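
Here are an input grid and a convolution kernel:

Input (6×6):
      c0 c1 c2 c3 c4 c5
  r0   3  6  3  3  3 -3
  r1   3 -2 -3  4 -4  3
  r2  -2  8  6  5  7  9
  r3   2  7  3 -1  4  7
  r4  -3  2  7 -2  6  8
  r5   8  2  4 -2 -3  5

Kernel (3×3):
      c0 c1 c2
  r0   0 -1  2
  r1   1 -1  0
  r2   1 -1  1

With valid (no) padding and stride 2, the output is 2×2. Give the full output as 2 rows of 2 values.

Output[0,0]: The receptive field on the input at this output position is [3 6 3 / 3 -2 -3 / -2 8 6]. Elementwise product with the kernel and sum: 6·-1 + 3·2 + 3·1 + -2·-1 + -2·1 + 8·-1 + 6·1.
Output[0,1]: The receptive field on the input at this output position is [3 3 3 / -3 4 -4 / 6 5 7]. Elementwise product with the kernel and sum: 3·-1 + 3·2 + -3·1 + 4·-1 + 6·1 + 5·-1 + 7·1.

1 4
1 28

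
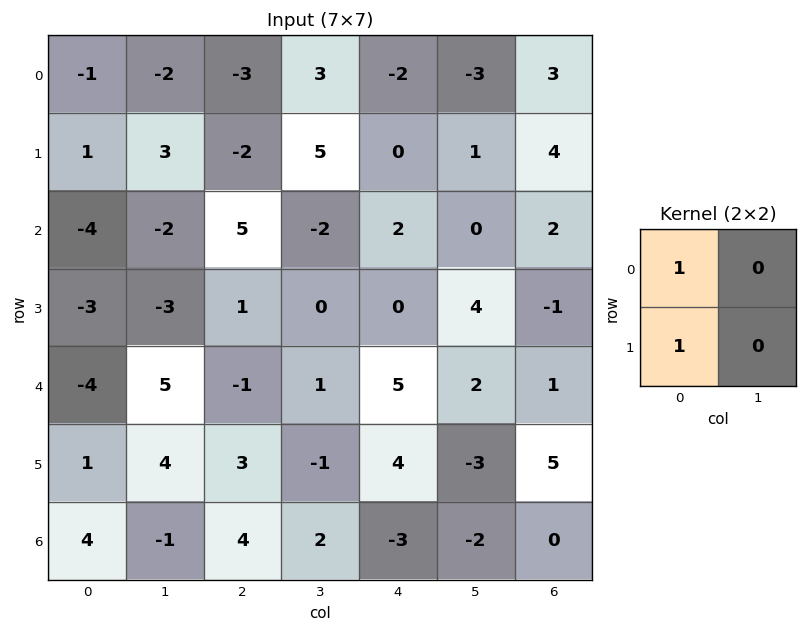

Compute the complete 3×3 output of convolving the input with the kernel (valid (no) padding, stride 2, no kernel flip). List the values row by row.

Output[0,0]: The receptive field on the input at this output position is [-1 -2 / 1 3]. Elementwise product with the kernel and sum: -1·1 + 1·1.

0 -5 -2
-7 6 2
-3 2 9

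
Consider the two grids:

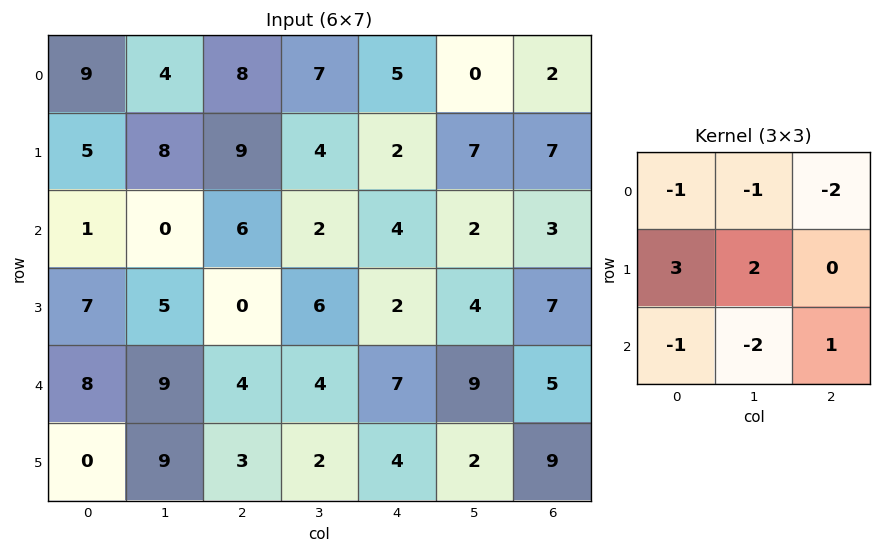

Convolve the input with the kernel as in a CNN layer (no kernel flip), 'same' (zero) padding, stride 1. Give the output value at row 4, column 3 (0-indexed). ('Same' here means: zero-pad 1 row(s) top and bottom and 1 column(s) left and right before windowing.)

7

The receptive field on the zero-padded input at this output position is [0 6 2 / 4 4 7 / 3 2 4]. Elementwise product with the kernel and sum: 0·-1 + 6·-1 + 2·-2 + 4·3 + 4·2 + 3·-1 + 2·-2 + 4·1.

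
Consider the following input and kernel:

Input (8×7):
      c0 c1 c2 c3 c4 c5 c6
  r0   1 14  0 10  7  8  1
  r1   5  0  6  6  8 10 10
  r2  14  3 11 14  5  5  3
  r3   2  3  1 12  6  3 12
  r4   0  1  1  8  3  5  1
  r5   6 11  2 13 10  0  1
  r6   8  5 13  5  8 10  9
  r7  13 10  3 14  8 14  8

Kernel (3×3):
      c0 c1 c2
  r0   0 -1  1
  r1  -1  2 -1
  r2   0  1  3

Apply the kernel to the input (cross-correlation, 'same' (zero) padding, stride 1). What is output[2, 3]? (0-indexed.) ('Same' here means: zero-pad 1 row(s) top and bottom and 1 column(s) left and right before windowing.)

44

The receptive field on the zero-padded input at this output position is [6 6 8 / 11 14 5 / 1 12 6]. Elementwise product with the kernel and sum: 6·-1 + 8·1 + 11·-1 + 14·2 + 5·-1 + 12·1 + 6·3.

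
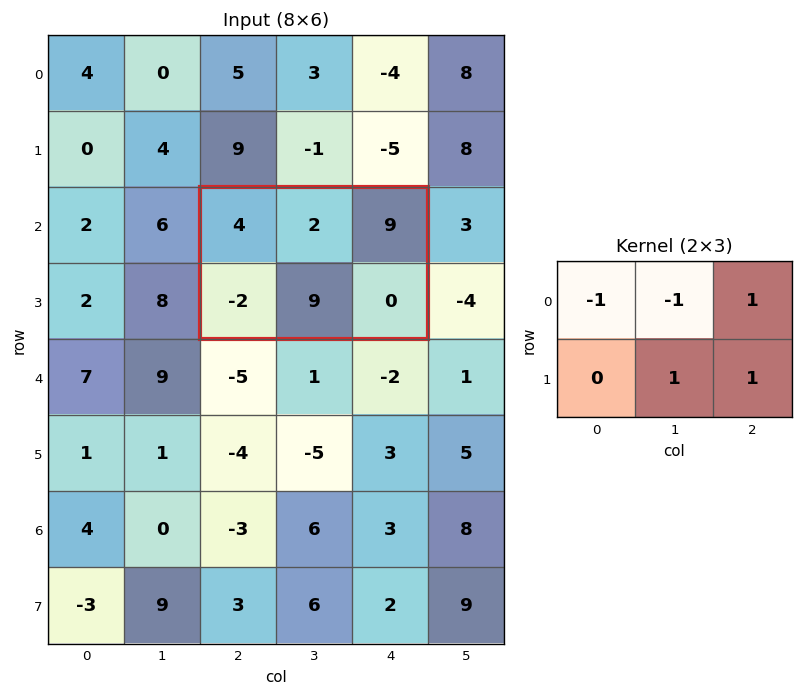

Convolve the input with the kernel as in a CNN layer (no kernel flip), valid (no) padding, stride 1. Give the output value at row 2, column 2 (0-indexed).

The receptive field on the input at this output position is [4 2 9 / -2 9 0]. Elementwise product with the kernel and sum: 4·-1 + 2·-1 + 9·1 + 9·1 + 0·1.

12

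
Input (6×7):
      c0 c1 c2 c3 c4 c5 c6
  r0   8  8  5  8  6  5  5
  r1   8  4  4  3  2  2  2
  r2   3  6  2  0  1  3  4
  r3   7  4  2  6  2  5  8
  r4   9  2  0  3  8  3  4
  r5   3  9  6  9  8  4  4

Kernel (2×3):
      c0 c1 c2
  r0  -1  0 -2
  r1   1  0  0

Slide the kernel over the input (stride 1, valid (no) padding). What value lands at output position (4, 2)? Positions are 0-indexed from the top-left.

-10

The receptive field on the input at this output position is [0 3 8 / 6 9 8]. Elementwise product with the kernel and sum: 0·-1 + 8·-2 + 6·1.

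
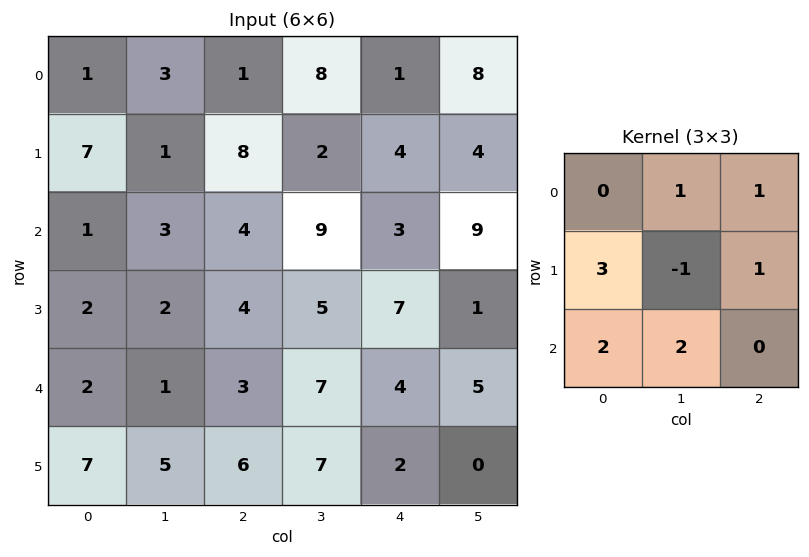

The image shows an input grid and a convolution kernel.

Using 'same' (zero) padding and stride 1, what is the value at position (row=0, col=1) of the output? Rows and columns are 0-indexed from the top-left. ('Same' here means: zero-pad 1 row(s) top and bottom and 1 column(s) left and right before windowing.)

17

The receptive field on the zero-padded input at this output position is [0 0 0 / 1 3 1 / 7 1 8]. Elementwise product with the kernel and sum: 0·1 + 0·1 + 1·3 + 3·-1 + 1·1 + 7·2 + 1·2.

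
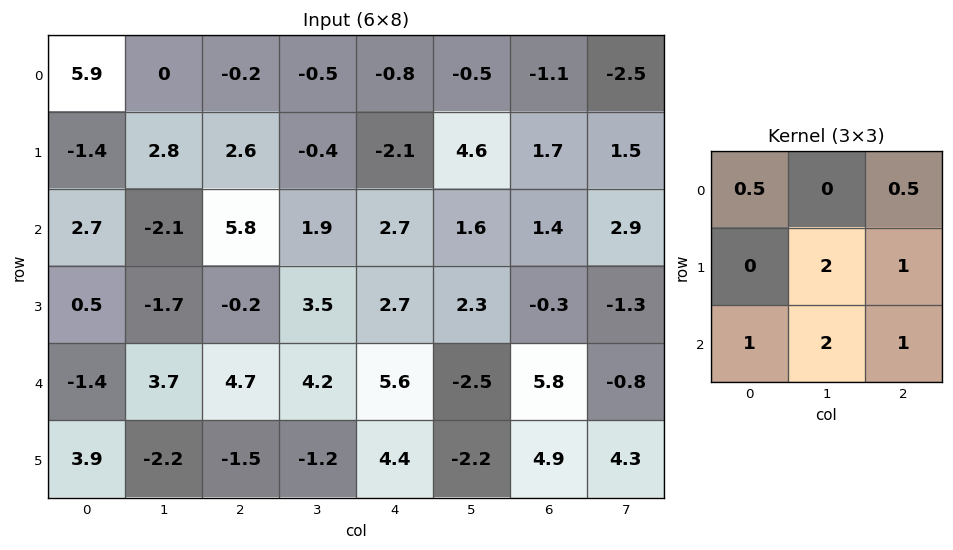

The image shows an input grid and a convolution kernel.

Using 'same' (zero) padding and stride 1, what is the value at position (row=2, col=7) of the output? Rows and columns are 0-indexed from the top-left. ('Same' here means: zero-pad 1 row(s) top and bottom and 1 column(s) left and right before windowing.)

3.75

The receptive field on the zero-padded input at this output position is [1.7 1.5 0 / 1.4 2.9 0 / -0.3 -1.3 0]. Elementwise product with the kernel and sum: 1.7·0.5 + 0·0.5 + 2.9·2 + 0·1 + -0.3·1 + -1.3·2 + 0·1.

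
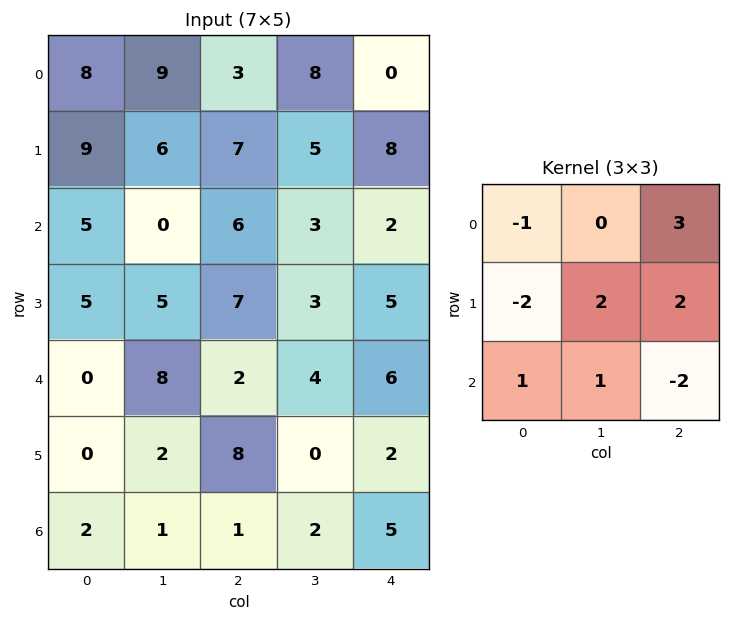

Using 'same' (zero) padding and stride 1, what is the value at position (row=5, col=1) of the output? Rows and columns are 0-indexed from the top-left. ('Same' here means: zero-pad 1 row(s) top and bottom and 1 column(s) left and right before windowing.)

The receptive field on the zero-padded input at this output position is [0 8 2 / 0 2 8 / 2 1 1]. Elementwise product with the kernel and sum: 0·-1 + 2·3 + 0·-2 + 2·2 + 8·2 + 2·1 + 1·1 + 1·-2.

27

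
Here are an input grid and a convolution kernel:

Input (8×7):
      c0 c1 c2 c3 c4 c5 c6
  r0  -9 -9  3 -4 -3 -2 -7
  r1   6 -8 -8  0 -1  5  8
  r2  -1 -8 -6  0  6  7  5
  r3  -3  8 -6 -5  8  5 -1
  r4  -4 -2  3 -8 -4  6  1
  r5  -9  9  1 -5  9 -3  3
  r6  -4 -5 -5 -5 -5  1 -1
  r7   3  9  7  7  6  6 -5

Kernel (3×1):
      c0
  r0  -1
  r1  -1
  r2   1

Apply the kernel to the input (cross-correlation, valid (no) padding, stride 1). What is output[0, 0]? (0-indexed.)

The receptive field on the input at this output position is [-9 / 6 / -1]. Elementwise product with the kernel and sum: -9·-1 + 6·-1 + -1·1.

2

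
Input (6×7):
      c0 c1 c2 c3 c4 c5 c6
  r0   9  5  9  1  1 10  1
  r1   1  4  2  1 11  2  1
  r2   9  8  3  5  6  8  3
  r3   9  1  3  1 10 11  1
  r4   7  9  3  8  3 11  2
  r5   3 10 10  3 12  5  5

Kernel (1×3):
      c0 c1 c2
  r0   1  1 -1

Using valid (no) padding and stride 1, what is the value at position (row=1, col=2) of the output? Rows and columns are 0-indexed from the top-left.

The receptive field on the input at this output position is [2 1 11]. Elementwise product with the kernel and sum: 2·1 + 1·1 + 11·-1.

-8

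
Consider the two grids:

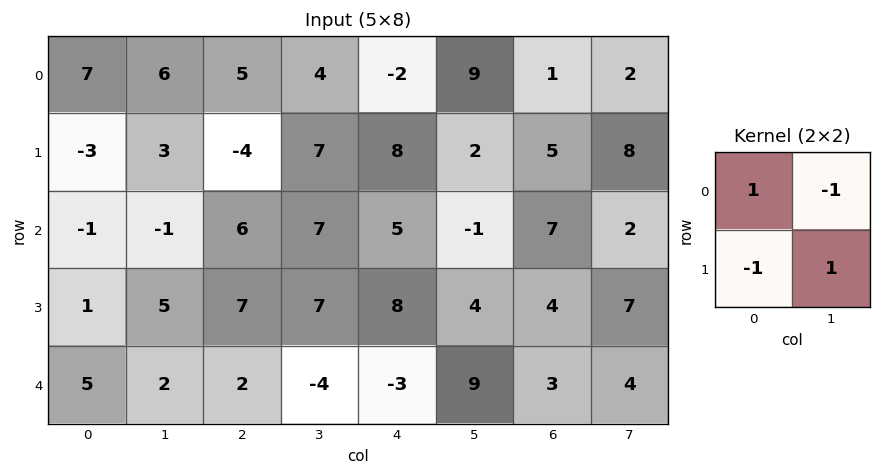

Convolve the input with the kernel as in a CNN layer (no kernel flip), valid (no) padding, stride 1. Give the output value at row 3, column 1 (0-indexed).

The receptive field on the input at this output position is [5 7 / 2 2]. Elementwise product with the kernel and sum: 5·1 + 7·-1 + 2·-1 + 2·1.

-2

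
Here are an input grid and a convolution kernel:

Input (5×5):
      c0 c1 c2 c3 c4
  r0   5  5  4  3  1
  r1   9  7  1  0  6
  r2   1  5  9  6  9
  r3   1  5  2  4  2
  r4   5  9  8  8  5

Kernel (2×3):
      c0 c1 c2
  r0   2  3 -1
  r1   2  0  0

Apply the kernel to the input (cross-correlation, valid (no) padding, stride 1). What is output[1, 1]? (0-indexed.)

The receptive field on the input at this output position is [7 1 0 / 5 9 6]. Elementwise product with the kernel and sum: 7·2 + 1·3 + 0·-1 + 5·2.

27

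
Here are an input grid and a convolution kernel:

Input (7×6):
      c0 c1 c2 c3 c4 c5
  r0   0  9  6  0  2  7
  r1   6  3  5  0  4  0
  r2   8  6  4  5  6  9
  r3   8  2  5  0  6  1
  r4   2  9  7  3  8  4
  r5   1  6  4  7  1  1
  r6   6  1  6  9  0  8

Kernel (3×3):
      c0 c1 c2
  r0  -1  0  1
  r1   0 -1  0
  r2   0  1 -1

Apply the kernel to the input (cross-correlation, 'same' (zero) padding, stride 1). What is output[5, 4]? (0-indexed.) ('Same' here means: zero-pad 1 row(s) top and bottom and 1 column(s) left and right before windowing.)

-8

The receptive field on the zero-padded input at this output position is [3 8 4 / 7 1 1 / 9 0 8]. Elementwise product with the kernel and sum: 3·-1 + 4·1 + 1·-1 + 0·1 + 8·-1.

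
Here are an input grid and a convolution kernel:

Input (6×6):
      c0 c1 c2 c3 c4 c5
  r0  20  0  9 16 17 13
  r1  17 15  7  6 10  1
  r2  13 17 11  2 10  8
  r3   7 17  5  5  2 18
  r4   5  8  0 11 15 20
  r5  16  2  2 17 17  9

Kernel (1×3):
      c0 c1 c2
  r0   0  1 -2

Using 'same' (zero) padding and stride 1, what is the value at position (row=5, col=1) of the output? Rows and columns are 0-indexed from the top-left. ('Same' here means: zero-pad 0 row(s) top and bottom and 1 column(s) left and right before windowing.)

-2

The receptive field on the zero-padded input at this output position is [16 2 2]. Elementwise product with the kernel and sum: 2·1 + 2·-2.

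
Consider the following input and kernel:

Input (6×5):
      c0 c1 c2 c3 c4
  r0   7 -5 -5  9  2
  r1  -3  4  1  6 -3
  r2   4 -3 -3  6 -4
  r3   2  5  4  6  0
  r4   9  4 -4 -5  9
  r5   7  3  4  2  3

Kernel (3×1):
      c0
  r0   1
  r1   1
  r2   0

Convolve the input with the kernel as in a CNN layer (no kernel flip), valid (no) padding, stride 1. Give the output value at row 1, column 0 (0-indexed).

The receptive field on the input at this output position is [-3 / 4 / 2]. Elementwise product with the kernel and sum: -3·1 + 4·1.

1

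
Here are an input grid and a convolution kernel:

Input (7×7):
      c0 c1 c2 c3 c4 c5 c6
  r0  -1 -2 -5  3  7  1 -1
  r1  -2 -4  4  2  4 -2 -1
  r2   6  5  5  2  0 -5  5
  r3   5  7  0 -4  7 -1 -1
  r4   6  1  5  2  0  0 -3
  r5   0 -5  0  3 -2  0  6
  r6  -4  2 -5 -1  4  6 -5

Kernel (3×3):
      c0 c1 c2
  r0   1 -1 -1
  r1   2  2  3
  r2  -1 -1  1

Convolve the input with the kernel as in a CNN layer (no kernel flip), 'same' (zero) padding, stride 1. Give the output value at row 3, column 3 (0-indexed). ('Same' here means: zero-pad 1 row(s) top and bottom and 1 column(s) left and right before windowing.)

The receptive field on the zero-padded input at this output position is [5 2 0 / 0 -4 7 / 5 2 0]. Elementwise product with the kernel and sum: 5·1 + 2·-1 + 0·-1 + 0·2 + -4·2 + 7·3 + 5·-1 + 2·-1 + 0·1.

9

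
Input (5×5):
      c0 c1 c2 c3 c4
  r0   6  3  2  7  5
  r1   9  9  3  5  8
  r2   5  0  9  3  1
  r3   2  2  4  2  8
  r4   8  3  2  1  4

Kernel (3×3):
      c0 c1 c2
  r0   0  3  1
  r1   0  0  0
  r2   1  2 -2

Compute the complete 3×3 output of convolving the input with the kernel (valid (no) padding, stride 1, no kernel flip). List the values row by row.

-2 25 39
28 20 15
19 35 6

Output[0,0]: The receptive field on the input at this output position is [6 3 2 / 9 9 3 / 5 0 9]. Elementwise product with the kernel and sum: 3·3 + 2·1 + 5·1 + 0·2 + 9·-2.
Output[0,1]: The receptive field on the input at this output position is [3 2 7 / 9 3 5 / 0 9 3]. Elementwise product with the kernel and sum: 2·3 + 7·1 + 0·1 + 9·2 + 3·-2.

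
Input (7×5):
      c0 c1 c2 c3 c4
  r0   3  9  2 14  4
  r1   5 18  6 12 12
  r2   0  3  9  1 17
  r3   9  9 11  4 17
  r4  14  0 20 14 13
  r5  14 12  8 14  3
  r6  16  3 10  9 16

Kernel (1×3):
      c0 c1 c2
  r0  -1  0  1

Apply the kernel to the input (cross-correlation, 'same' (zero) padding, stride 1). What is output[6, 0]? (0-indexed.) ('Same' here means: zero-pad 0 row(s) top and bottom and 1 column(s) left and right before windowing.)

The receptive field on the zero-padded input at this output position is [0 16 3]. Elementwise product with the kernel and sum: 0·-1 + 3·1.

3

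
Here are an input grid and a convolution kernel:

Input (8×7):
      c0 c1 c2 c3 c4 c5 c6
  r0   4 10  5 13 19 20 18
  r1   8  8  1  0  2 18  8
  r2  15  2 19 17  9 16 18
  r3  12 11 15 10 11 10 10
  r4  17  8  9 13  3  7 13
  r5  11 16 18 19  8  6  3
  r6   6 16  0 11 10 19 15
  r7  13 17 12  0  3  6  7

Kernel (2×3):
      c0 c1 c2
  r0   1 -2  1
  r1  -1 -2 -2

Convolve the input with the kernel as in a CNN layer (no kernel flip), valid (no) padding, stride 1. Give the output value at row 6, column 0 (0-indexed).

-97

The receptive field on the input at this output position is [6 16 0 / 13 17 12]. Elementwise product with the kernel and sum: 6·1 + 16·-2 + 0·1 + 13·-1 + 17·-2 + 12·-2.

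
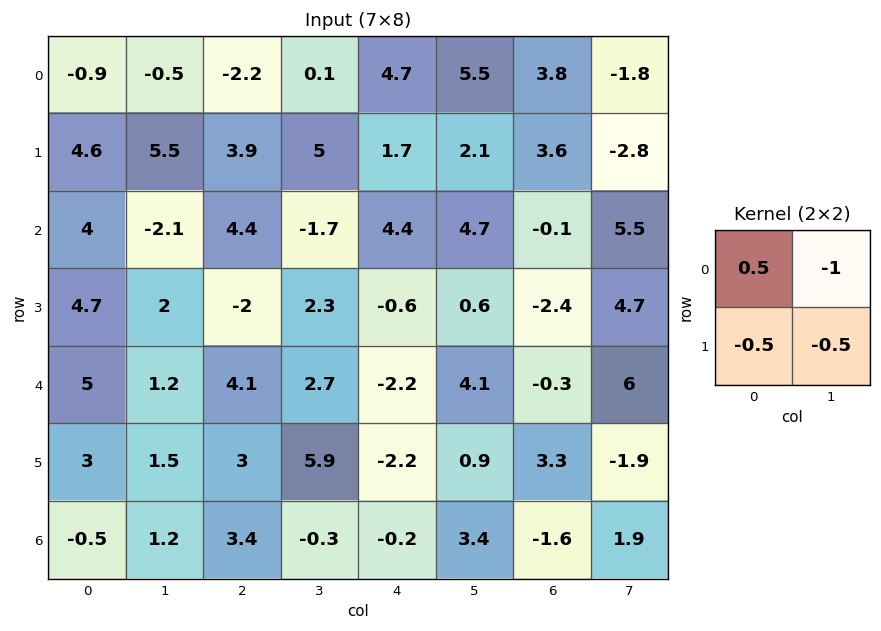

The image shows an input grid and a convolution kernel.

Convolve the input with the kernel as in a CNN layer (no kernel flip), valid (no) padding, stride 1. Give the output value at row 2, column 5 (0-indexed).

3.35

The receptive field on the input at this output position is [4.7 -0.1 / 0.6 -2.4]. Elementwise product with the kernel and sum: 4.7·0.5 + -0.1·-1 + 0.6·-0.5 + -2.4·-0.5.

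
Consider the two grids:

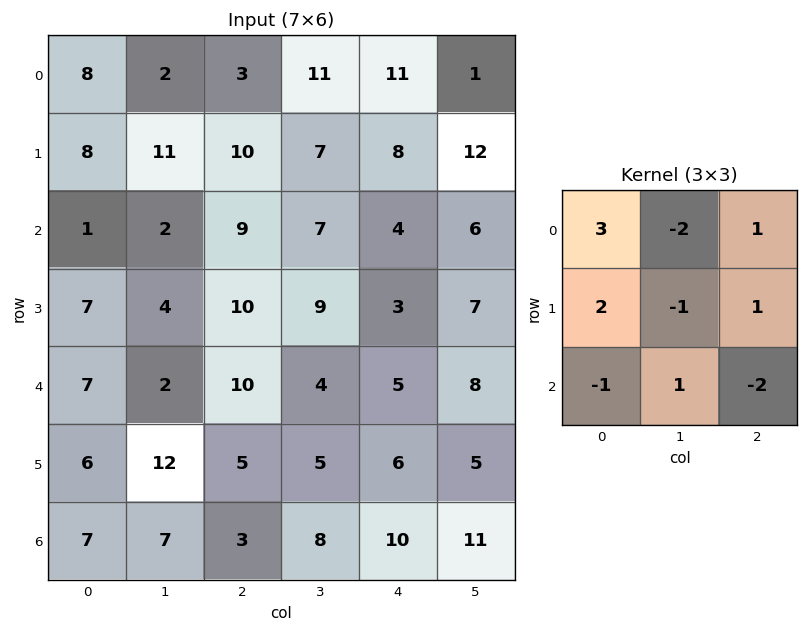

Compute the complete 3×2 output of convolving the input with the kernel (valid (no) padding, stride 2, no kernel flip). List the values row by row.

Output[0,0]: The receptive field on the input at this output position is [8 2 3 / 8 11 10 / 1 2 9]. Elementwise product with the kernel and sum: 8·3 + 2·-2 + 3·1 + 8·2 + 11·-1 + 10·1 + 1·-1 + 2·1 + 9·-2.

21 9
3 15
26 23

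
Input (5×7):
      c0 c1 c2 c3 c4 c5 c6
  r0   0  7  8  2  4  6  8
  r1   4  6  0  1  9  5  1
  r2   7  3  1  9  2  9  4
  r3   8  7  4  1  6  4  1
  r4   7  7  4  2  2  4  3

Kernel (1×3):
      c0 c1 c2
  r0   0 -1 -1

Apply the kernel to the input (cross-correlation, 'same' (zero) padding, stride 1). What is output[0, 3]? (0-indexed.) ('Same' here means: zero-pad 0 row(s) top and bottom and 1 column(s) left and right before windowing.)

-6

The receptive field on the zero-padded input at this output position is [8 2 4]. Elementwise product with the kernel and sum: 2·-1 + 4·-1.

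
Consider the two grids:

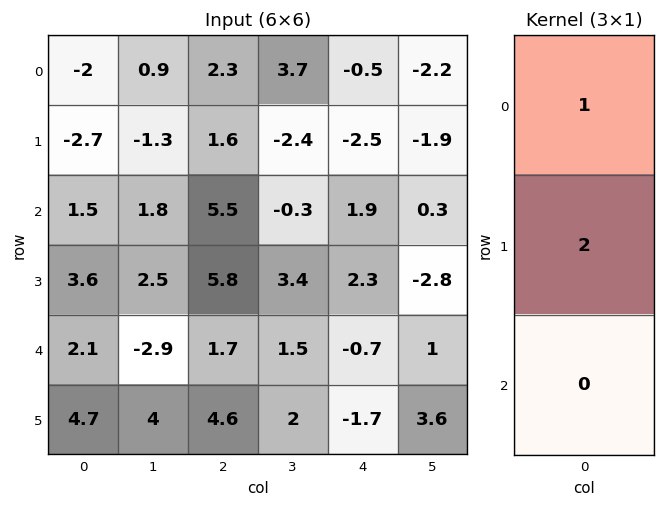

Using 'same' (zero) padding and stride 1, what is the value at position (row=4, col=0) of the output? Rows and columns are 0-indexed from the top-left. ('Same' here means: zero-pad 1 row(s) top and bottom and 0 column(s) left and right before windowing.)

The receptive field on the zero-padded input at this output position is [3.6 / 2.1 / 4.7]. Elementwise product with the kernel and sum: 3.6·1 + 2.1·2.

7.8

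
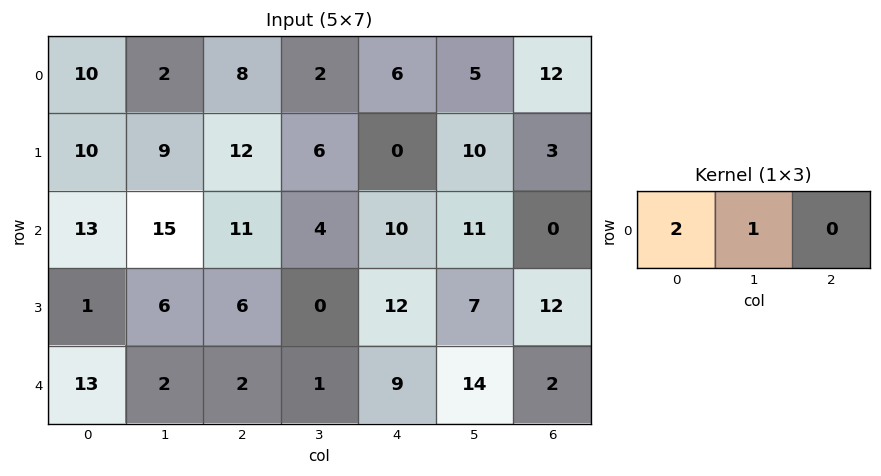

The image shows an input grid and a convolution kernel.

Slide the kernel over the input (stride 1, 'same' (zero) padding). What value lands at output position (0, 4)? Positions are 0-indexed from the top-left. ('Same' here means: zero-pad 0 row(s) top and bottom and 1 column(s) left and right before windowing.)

The receptive field on the zero-padded input at this output position is [2 6 5]. Elementwise product with the kernel and sum: 2·2 + 6·1.

10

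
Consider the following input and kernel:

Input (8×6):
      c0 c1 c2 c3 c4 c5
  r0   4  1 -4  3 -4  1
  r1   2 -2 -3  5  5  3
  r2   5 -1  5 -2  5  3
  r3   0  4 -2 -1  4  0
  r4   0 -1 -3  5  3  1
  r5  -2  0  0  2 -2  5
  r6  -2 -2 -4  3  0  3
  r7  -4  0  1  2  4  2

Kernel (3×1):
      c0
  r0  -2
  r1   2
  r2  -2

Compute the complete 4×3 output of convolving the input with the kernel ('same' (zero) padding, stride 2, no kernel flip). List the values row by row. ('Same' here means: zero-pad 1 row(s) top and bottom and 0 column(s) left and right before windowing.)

Output[0,0]: The receptive field on the zero-padded input at this output position is [0 / 4 / 2]. Elementwise product with the kernel and sum: 0·-2 + 4·2 + 2·-2.

4 -2 -18
6 20 -8
4 -2 2
8 -10 -4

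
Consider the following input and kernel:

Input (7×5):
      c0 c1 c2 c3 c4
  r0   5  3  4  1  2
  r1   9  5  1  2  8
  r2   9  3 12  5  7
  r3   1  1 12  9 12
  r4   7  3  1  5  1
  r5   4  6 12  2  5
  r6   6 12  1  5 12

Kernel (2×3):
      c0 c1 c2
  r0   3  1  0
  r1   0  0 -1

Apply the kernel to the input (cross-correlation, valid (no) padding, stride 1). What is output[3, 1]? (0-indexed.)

The receptive field on the input at this output position is [1 12 9 / 3 1 5]. Elementwise product with the kernel and sum: 1·3 + 12·1 + 5·-1.

10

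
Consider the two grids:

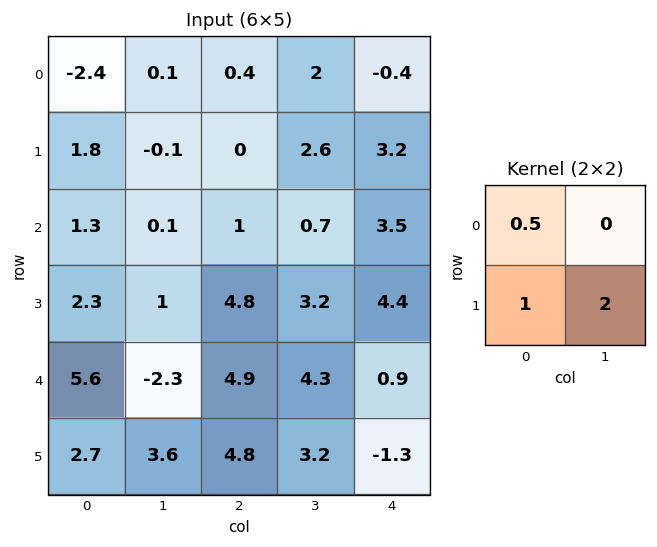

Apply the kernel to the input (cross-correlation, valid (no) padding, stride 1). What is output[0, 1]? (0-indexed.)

-0.05

The receptive field on the input at this output position is [0.1 0.4 / -0.1 0]. Elementwise product with the kernel and sum: 0.1·0.5 + -0.1·1 + 0·2.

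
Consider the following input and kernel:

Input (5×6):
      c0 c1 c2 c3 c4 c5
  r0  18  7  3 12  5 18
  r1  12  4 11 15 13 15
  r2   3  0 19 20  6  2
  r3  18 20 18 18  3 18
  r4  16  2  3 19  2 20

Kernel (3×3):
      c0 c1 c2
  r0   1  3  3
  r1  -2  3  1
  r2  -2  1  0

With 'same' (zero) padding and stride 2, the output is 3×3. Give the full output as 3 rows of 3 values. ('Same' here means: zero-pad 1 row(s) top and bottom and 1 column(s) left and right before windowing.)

Output[0,0]: The receptive field on the zero-padded input at this output position is [0 0 0 / 0 18 7 / 0 12 4]. Elementwise product with the kernel and sum: 0·1 + 0·3 + 0·3 + 0·-2 + 18·3 + 7·1 + 0·-2 + 12·1.

73 10 -8
75 137 46
164 152 69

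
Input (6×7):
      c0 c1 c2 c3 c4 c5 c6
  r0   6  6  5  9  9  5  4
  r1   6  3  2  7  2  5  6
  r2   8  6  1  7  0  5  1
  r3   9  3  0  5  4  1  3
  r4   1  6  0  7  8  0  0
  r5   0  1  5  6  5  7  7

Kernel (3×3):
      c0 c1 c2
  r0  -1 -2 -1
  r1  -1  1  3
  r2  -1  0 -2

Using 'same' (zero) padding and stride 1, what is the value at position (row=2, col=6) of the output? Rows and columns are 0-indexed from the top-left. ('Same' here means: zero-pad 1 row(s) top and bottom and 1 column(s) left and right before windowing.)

The receptive field on the zero-padded input at this output position is [5 6 0 / 5 1 0 / 1 3 0]. Elementwise product with the kernel and sum: 5·-1 + 6·-2 + 0·-1 + 5·-1 + 1·1 + 0·3 + 1·-1 + 0·-2.

-22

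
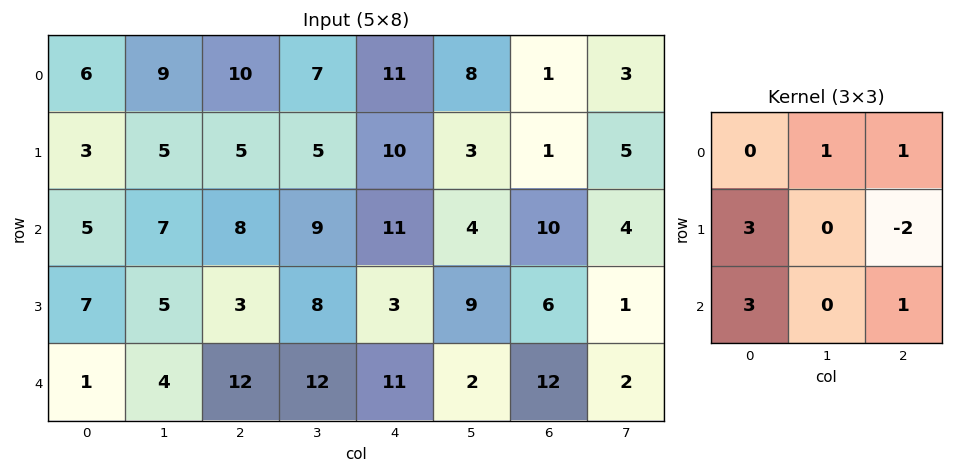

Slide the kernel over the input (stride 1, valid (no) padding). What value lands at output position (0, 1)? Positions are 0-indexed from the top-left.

The receptive field on the input at this output position is [9 10 7 / 5 5 5 / 7 8 9]. Elementwise product with the kernel and sum: 10·1 + 7·1 + 5·3 + 5·-2 + 7·3 + 9·1.

52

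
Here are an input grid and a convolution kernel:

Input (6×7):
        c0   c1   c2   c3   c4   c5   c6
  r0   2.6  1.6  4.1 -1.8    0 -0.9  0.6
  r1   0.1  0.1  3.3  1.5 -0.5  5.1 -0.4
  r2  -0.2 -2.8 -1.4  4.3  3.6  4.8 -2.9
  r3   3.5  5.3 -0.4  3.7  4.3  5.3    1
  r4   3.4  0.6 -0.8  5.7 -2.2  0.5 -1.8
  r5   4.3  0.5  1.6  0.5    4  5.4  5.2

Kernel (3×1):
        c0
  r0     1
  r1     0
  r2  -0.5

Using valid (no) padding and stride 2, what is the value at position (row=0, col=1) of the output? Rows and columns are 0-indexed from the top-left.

4.8

The receptive field on the input at this output position is [4.1 / 3.3 / -1.4]. Elementwise product with the kernel and sum: 4.1·1 + -1.4·-0.5.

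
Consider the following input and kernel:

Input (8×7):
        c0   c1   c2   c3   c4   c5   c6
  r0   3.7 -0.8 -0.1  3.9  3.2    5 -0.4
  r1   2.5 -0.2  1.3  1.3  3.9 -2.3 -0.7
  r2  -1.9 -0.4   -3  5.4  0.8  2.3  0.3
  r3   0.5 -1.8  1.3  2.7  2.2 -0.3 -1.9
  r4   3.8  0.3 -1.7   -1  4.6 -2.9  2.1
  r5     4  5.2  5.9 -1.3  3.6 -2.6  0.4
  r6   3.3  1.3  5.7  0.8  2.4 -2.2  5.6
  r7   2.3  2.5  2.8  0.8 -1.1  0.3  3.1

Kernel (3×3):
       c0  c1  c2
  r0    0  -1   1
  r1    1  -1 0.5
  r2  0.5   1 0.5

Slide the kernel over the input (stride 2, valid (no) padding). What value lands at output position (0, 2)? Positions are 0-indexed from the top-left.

The receptive field on the input at this output position is [3.2 5 -0.4 / 3.9 -2.3 -0.7 / 0.8 2.3 0.3]. Elementwise product with the kernel and sum: 5·-1 + -0.4·1 + 3.9·1 + -2.3·-1 + -0.7·0.5 + 0.8·0.5 + 2.3·1 + 0.3·0.5.

3.3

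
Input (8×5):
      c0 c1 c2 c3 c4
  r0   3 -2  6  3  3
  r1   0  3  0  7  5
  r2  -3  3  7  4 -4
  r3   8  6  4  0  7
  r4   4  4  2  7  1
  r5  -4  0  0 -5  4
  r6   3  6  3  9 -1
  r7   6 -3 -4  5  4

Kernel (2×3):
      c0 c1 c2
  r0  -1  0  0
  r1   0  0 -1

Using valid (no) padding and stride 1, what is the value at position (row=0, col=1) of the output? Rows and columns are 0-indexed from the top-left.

-5

The receptive field on the input at this output position is [-2 6 3 / 3 0 7]. Elementwise product with the kernel and sum: -2·-1 + 7·-1.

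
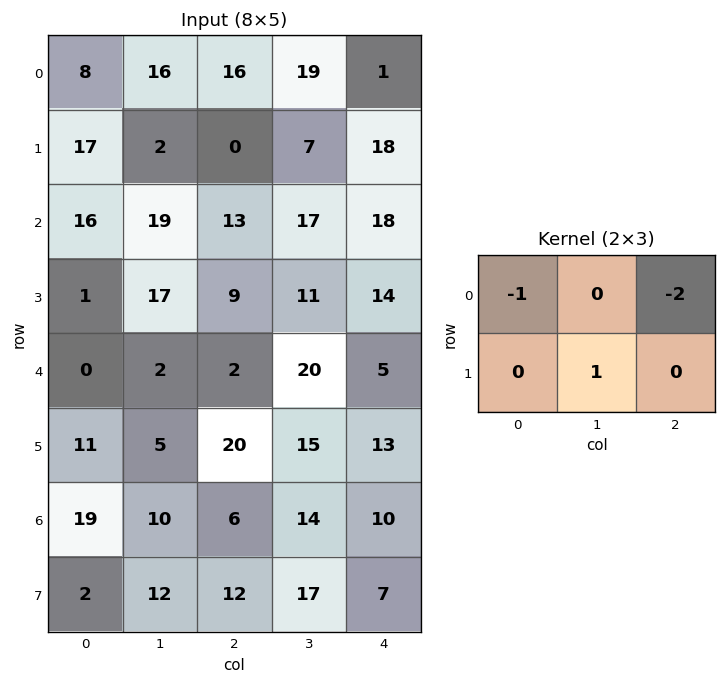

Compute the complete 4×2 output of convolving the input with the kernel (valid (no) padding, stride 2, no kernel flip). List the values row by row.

Output[0,0]: The receptive field on the input at this output position is [8 16 16 / 17 2 0]. Elementwise product with the kernel and sum: 8·-1 + 16·-2 + 2·1.
Output[0,1]: The receptive field on the input at this output position is [16 19 1 / 0 7 18]. Elementwise product with the kernel and sum: 16·-1 + 1·-2 + 7·1.

-38 -11
-25 -38
1 3
-19 -9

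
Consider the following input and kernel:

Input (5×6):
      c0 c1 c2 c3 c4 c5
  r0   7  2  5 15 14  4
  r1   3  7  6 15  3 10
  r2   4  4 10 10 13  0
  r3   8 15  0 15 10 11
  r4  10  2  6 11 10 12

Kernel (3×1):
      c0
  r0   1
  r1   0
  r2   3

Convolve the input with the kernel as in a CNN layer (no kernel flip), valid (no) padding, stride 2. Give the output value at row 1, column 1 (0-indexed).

28

The receptive field on the input at this output position is [10 / 0 / 6]. Elementwise product with the kernel and sum: 10·1 + 6·3.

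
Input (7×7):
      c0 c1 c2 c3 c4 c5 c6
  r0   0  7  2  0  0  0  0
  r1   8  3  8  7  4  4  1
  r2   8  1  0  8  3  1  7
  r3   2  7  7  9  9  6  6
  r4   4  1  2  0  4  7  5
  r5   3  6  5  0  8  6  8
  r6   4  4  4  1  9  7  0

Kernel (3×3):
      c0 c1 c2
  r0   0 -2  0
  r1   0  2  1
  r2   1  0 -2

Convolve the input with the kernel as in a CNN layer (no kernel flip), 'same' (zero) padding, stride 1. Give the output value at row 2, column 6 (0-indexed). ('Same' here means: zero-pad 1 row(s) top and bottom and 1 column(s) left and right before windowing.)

18

The receptive field on the zero-padded input at this output position is [4 1 0 / 1 7 0 / 6 6 0]. Elementwise product with the kernel and sum: 1·-2 + 7·2 + 0·1 + 6·1 + 0·-2.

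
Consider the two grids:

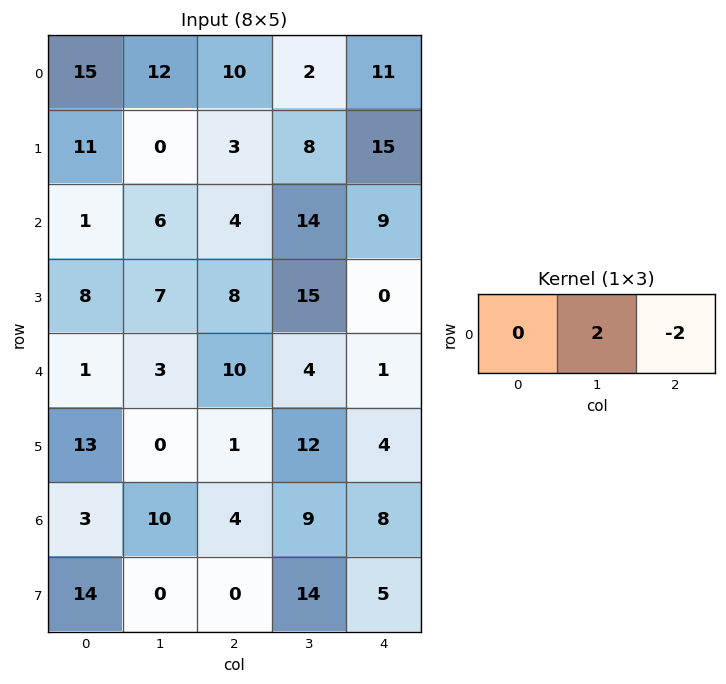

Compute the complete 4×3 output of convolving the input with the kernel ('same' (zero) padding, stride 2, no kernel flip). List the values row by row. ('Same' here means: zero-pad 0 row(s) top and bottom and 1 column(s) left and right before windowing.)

Output[0,0]: The receptive field on the zero-padded input at this output position is [0 15 12]. Elementwise product with the kernel and sum: 15·2 + 12·-2.
Output[0,1]: The receptive field on the zero-padded input at this output position is [12 10 2]. Elementwise product with the kernel and sum: 10·2 + 2·-2.

6 16 22
-10 -20 18
-4 12 2
-14 -10 16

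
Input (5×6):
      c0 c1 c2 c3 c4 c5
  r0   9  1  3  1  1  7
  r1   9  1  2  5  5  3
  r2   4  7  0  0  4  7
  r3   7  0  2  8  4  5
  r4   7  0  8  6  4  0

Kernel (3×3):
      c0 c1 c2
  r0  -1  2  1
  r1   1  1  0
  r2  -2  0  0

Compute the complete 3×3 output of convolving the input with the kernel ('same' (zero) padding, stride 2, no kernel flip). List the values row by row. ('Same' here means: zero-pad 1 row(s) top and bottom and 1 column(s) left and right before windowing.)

9 2 -8
23 15 -4
21 20 15

Output[0,0]: The receptive field on the zero-padded input at this output position is [0 0 0 / 0 9 1 / 0 9 1]. Elementwise product with the kernel and sum: 0·-1 + 0·2 + 0·1 + 0·1 + 9·1 + 0·-2.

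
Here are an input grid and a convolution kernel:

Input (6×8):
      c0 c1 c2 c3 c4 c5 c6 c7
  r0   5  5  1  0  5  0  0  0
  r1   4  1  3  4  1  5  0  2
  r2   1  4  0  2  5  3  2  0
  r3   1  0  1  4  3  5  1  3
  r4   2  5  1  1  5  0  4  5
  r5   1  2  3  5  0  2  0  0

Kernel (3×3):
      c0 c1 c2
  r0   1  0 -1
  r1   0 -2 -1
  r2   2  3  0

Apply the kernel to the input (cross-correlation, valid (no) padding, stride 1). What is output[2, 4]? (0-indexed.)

2

The receptive field on the input at this output position is [5 3 2 / 3 5 1 / 5 0 4]. Elementwise product with the kernel and sum: 5·1 + 2·-1 + 5·-2 + 1·-1 + 5·2 + 0·3.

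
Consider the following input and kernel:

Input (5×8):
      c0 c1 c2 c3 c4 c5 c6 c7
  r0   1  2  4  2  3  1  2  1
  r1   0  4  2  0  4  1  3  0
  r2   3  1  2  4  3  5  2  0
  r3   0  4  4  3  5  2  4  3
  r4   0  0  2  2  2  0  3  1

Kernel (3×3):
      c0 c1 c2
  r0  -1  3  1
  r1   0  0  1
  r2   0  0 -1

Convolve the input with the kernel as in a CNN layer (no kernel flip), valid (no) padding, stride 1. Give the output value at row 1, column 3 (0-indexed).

16

The receptive field on the input at this output position is [0 4 1 / 4 3 5 / 3 5 2]. Elementwise product with the kernel and sum: 0·-1 + 4·3 + 1·1 + 5·1 + 2·-1.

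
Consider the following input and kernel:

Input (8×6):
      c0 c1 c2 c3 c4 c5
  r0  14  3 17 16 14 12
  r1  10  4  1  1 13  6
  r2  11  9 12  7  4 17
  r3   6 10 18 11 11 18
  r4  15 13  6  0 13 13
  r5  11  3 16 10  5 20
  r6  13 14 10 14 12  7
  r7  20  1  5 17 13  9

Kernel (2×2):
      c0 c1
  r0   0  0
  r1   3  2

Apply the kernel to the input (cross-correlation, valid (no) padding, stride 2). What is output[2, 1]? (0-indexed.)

The receptive field on the input at this output position is [6 0 / 16 10]. Elementwise product with the kernel and sum: 16·3 + 10·2.

68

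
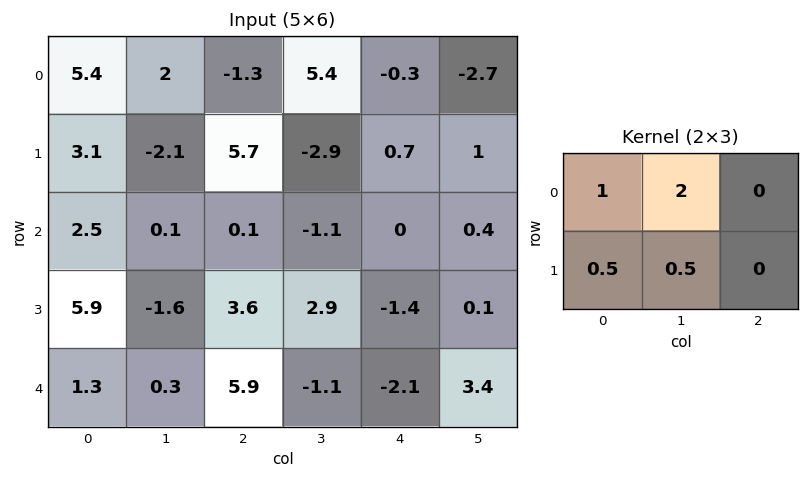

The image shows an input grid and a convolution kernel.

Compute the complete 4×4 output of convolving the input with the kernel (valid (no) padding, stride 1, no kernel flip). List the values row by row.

9.9 1.2 10.9 3.7
0.2 9.4 -0.6 -2.05
4.85 1.3 1.15 -0.35
3.5 8.7 11.8 -1.5

Output[0,0]: The receptive field on the input at this output position is [5.4 2 -1.3 / 3.1 -2.1 5.7]. Elementwise product with the kernel and sum: 5.4·1 + 2·2 + 3.1·0.5 + -2.1·0.5.
Output[0,1]: The receptive field on the input at this output position is [2 -1.3 5.4 / -2.1 5.7 -2.9]. Elementwise product with the kernel and sum: 2·1 + -1.3·2 + -2.1·0.5 + 5.7·0.5.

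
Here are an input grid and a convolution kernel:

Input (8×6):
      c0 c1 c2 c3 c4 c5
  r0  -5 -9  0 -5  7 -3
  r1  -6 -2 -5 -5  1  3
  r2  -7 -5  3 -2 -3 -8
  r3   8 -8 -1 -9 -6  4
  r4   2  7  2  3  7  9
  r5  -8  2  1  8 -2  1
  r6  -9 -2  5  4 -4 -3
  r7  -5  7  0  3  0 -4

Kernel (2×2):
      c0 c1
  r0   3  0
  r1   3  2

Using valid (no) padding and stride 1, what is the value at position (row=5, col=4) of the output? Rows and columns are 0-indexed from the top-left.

The receptive field on the input at this output position is [-2 1 / -4 -3]. Elementwise product with the kernel and sum: -2·3 + -4·3 + -3·2.

-24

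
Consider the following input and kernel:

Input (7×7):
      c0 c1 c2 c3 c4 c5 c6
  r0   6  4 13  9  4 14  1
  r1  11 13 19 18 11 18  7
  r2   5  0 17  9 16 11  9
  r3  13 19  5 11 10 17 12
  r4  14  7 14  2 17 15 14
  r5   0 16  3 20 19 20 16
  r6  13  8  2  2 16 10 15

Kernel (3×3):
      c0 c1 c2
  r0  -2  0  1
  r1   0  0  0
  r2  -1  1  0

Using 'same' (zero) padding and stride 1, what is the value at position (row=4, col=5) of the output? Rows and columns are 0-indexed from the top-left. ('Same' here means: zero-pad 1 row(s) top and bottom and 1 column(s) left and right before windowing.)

The receptive field on the zero-padded input at this output position is [10 17 12 / 17 15 14 / 19 20 16]. Elementwise product with the kernel and sum: 10·-2 + 12·1 + 19·-1 + 20·1.

-7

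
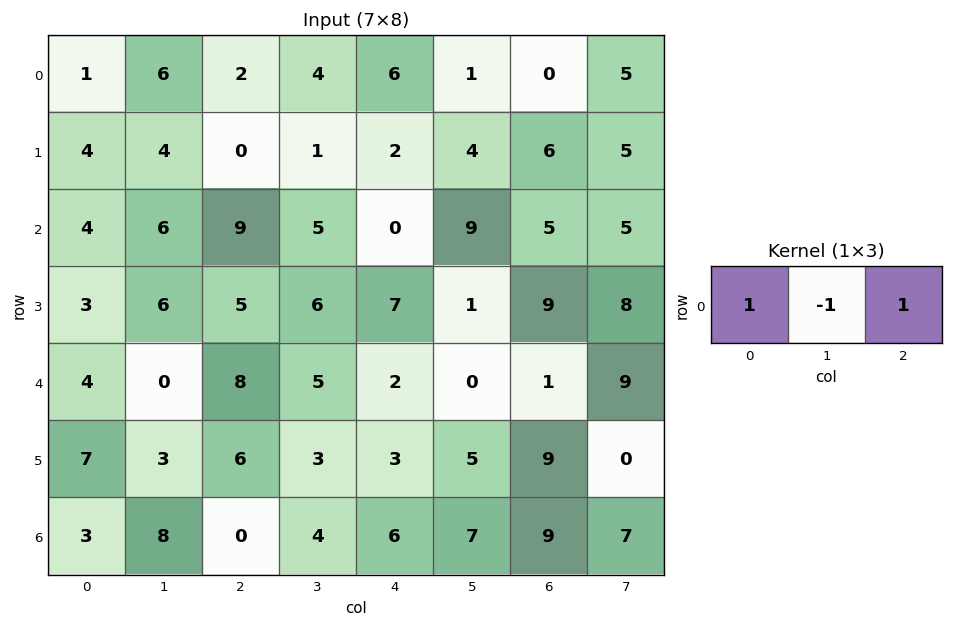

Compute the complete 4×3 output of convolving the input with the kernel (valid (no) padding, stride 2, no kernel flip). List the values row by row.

Output[0,0]: The receptive field on the input at this output position is [1 6 2]. Elementwise product with the kernel and sum: 1·1 + 6·-1 + 2·1.

-3 4 5
7 4 -4
12 5 3
-5 2 8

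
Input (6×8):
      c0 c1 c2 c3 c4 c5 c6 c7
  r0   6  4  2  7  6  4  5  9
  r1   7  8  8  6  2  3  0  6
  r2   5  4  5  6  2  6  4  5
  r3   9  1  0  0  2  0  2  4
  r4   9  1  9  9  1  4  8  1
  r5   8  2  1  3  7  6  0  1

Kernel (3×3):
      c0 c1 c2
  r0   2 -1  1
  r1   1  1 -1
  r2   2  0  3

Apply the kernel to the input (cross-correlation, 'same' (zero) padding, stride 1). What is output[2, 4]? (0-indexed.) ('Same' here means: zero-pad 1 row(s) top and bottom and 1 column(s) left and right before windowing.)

The receptive field on the zero-padded input at this output position is [6 2 3 / 6 2 6 / 0 2 0]. Elementwise product with the kernel and sum: 6·2 + 2·-1 + 3·1 + 6·1 + 2·1 + 6·-1 + 0·2 + 0·3.

15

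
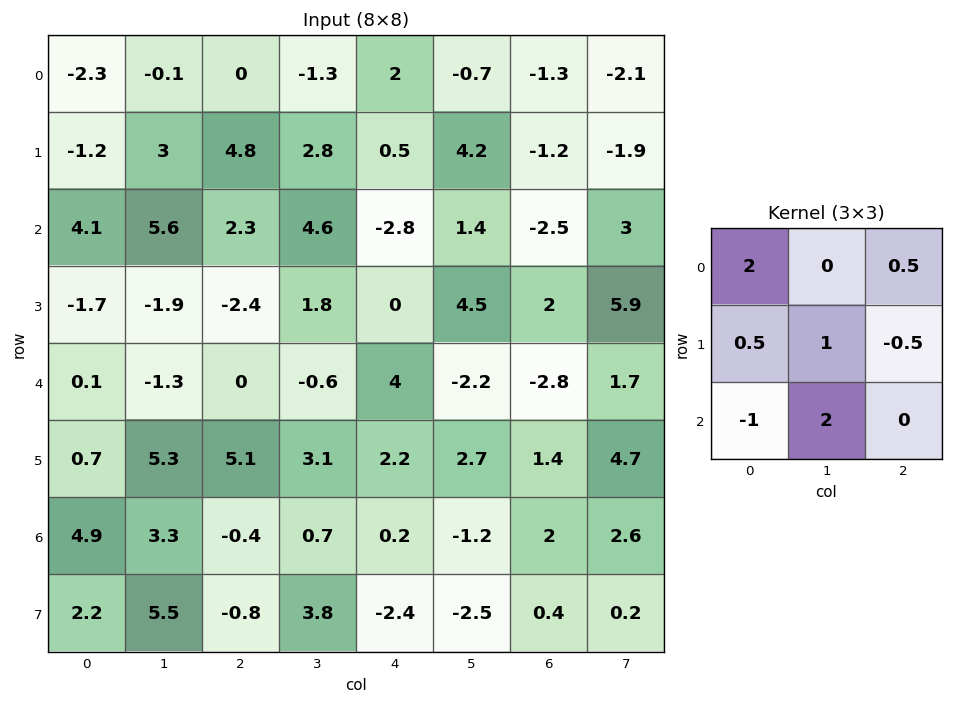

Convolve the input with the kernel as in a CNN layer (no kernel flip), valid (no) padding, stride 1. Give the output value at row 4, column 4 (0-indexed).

7.1

The receptive field on the input at this output position is [4 -2.2 -2.8 / 2.2 2.7 1.4 / 0.2 -1.2 2]. Elementwise product with the kernel and sum: 4·2 + -2.8·0.5 + 2.2·0.5 + 2.7·1 + 1.4·-0.5 + 0.2·-1 + -1.2·2.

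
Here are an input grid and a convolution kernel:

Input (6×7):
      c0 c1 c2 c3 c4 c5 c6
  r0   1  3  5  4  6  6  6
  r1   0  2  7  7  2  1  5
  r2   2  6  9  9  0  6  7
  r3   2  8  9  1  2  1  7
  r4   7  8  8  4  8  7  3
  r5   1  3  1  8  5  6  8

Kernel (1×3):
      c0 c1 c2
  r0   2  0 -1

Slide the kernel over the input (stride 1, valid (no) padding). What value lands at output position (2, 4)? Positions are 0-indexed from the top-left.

-7

The receptive field on the input at this output position is [0 6 7]. Elementwise product with the kernel and sum: 0·2 + 7·-1.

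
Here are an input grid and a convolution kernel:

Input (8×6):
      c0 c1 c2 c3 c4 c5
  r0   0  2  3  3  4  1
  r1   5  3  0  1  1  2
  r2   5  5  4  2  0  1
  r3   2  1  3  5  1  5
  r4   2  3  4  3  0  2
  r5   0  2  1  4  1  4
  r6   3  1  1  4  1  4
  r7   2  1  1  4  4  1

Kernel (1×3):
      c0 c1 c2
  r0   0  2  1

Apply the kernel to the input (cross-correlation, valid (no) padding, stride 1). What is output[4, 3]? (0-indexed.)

2

The receptive field on the input at this output position is [3 0 2]. Elementwise product with the kernel and sum: 0·2 + 2·1.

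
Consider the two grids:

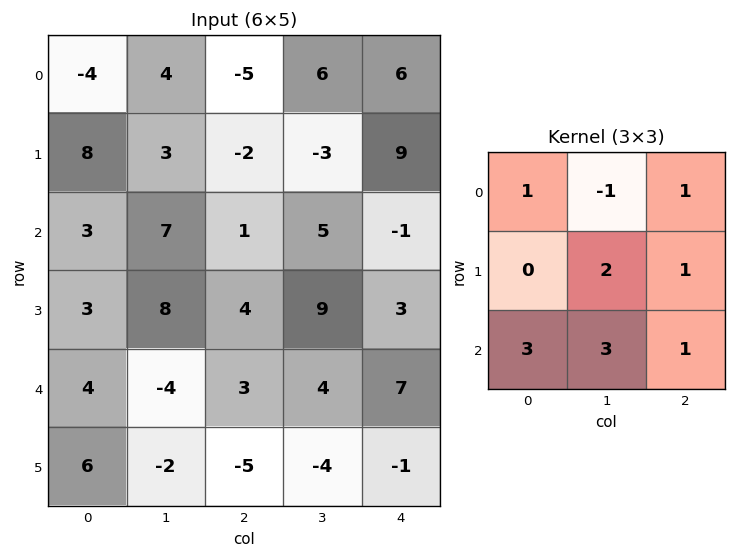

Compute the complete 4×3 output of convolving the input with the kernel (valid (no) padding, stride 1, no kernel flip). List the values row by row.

Output[0,0]: The receptive field on the input at this output position is [-4 4 -5 / 8 3 -2 / 3 7 1]. Elementwise product with the kernel and sum: -4·1 + 4·-1 + -5·1 + 3·2 + -2·1 + 3·3 + 7·3 + 1·1.

22 37 15
55 54 61
20 29 44
1 -2 -15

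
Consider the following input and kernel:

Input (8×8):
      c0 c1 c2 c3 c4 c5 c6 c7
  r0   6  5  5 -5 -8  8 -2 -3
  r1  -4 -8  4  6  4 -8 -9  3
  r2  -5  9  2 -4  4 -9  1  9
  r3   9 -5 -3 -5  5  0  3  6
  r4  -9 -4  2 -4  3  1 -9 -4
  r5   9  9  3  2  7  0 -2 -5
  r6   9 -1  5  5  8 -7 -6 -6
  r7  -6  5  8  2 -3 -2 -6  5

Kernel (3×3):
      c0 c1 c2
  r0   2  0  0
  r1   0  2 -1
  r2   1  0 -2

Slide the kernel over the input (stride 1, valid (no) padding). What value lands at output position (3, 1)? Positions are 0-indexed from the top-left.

3

The receptive field on the input at this output position is [-5 -3 -5 / -4 2 -4 / 9 3 2]. Elementwise product with the kernel and sum: -5·2 + 2·2 + -4·-1 + 9·1 + 2·-2.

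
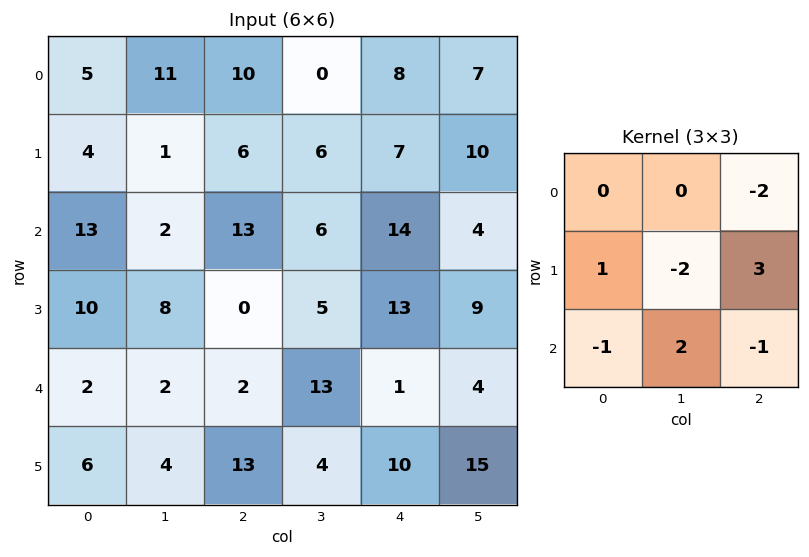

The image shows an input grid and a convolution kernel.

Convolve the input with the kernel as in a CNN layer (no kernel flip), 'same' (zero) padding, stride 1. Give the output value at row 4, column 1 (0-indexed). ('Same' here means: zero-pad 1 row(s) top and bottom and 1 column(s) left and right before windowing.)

The receptive field on the zero-padded input at this output position is [10 8 0 / 2 2 2 / 6 4 13]. Elementwise product with the kernel and sum: 0·-2 + 2·1 + 2·-2 + 2·3 + 6·-1 + 4·2 + 13·-1.

-7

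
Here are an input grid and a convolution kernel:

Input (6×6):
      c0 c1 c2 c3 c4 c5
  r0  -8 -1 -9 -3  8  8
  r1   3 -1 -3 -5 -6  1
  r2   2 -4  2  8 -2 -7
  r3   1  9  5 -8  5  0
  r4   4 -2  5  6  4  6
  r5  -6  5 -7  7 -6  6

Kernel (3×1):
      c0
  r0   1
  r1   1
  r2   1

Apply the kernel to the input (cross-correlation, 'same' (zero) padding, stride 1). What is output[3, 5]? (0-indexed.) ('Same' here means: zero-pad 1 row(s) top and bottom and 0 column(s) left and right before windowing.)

-1

The receptive field on the zero-padded input at this output position is [-7 / 0 / 6]. Elementwise product with the kernel and sum: -7·1 + 0·1 + 6·1.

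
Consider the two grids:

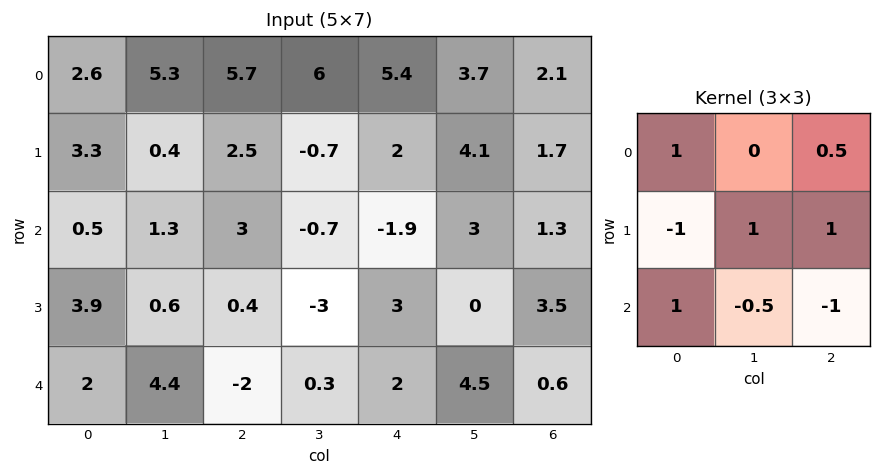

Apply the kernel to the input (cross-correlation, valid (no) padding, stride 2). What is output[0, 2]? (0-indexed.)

5.55

The receptive field on the input at this output position is [5.4 3.7 2.1 / 2 4.1 1.7 / -1.9 3 1.3]. Elementwise product with the kernel and sum: 5.4·1 + 2.1·0.5 + 2·-1 + 4.1·1 + 1.7·1 + -1.9·1 + 3·-0.5 + 1.3·-1.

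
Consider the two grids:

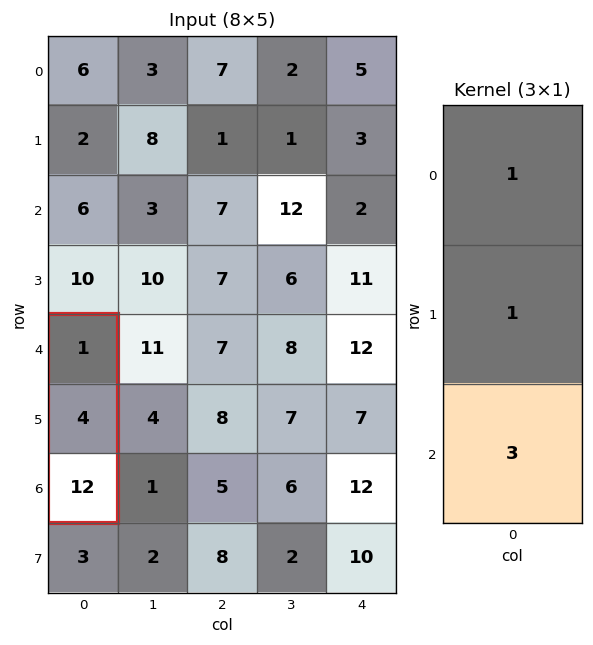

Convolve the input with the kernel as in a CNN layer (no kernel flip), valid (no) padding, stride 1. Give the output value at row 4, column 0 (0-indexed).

The receptive field on the input at this output position is [1 / 4 / 12]. Elementwise product with the kernel and sum: 1·1 + 4·1 + 12·3.

41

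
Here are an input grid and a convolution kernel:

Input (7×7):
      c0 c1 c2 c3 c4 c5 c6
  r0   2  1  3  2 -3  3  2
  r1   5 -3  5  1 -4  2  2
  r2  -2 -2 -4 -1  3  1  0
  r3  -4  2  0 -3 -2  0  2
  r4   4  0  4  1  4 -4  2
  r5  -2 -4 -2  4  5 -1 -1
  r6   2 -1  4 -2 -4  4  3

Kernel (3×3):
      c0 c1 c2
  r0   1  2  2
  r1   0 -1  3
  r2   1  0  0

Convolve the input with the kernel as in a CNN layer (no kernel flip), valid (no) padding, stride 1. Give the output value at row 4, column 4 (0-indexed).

-6

The receptive field on the input at this output position is [4 -4 2 / 5 -1 -1 / -4 4 3]. Elementwise product with the kernel and sum: 4·1 + -4·2 + 2·2 + -1·-1 + -1·3 + -4·1.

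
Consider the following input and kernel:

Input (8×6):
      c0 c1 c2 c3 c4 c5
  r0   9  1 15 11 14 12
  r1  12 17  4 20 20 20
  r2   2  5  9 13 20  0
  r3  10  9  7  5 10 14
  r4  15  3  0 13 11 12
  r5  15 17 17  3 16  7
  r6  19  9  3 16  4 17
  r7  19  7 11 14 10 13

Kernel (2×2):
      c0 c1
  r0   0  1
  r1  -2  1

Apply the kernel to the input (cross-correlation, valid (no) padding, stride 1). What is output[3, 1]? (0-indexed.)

1

The receptive field on the input at this output position is [9 7 / 3 0]. Elementwise product with the kernel and sum: 7·1 + 3·-2 + 0·1.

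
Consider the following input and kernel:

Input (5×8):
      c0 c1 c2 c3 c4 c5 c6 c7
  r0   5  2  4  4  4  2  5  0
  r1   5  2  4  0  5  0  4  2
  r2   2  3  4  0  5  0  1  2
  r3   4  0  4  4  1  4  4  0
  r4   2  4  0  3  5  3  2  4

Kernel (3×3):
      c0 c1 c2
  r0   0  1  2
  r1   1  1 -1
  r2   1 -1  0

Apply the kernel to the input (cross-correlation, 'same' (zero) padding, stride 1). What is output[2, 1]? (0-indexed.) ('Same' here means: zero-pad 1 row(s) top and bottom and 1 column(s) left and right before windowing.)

The receptive field on the zero-padded input at this output position is [5 2 4 / 2 3 4 / 4 0 4]. Elementwise product with the kernel and sum: 2·1 + 4·2 + 2·1 + 3·1 + 4·-1 + 4·1 + 0·-1.

15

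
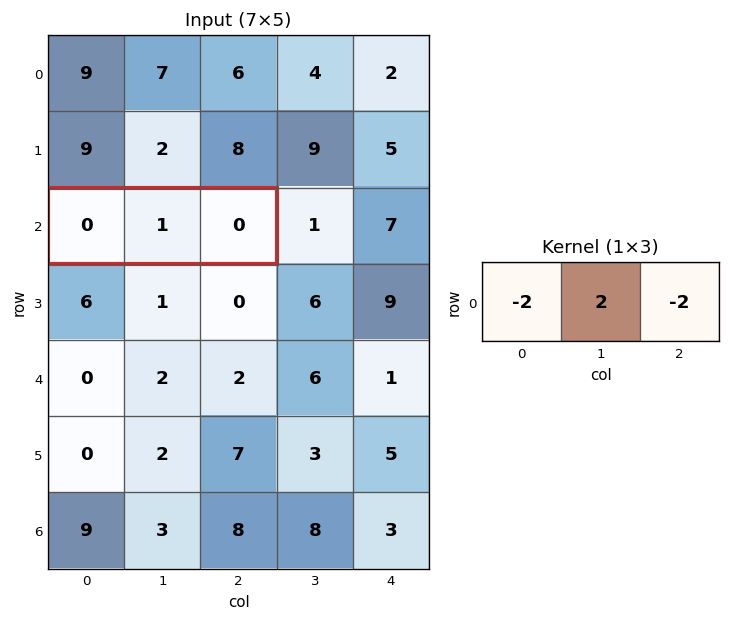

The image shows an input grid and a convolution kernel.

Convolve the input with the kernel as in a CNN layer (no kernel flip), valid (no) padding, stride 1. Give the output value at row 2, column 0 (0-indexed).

2

The receptive field on the input at this output position is [0 1 0]. Elementwise product with the kernel and sum: 0·-2 + 1·2 + 0·-2.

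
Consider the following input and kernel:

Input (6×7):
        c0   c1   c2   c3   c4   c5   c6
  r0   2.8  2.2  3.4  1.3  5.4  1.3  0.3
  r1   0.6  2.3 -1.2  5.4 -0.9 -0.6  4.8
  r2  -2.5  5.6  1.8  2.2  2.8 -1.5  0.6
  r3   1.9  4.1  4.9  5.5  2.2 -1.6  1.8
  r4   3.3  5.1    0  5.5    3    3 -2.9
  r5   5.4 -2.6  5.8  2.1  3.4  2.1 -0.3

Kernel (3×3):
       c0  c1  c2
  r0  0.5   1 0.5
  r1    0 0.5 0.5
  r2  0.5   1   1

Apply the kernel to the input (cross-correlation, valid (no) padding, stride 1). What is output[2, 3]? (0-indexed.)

The receptive field on the input at this output position is [2.2 2.8 -1.5 / 5.5 2.2 -1.6 / 5.5 3 3]. Elementwise product with the kernel and sum: 2.2·0.5 + 2.8·1 + -1.5·0.5 + 2.2·0.5 + -1.6·0.5 + 5.5·0.5 + 3·1 + 3·1.

12.2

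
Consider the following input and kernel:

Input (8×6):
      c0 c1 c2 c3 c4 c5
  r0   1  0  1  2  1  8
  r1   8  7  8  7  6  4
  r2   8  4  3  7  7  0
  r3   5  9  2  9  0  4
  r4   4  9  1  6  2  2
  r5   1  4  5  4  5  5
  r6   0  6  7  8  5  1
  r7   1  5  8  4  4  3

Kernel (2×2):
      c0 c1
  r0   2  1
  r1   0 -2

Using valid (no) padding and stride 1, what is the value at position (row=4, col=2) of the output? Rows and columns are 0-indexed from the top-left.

The receptive field on the input at this output position is [1 6 / 5 4]. Elementwise product with the kernel and sum: 1·2 + 6·1 + 4·-2.

0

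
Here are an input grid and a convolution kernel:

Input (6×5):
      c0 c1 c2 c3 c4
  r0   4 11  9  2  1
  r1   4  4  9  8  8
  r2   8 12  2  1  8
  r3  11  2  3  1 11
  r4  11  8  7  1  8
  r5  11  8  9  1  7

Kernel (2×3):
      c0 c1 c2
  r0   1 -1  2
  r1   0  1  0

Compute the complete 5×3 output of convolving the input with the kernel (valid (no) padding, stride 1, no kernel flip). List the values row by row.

Output[0,0]: The receptive field on the input at this output position is [4 11 9 / 4 4 9]. Elementwise product with the kernel and sum: 4·1 + 11·-1 + 9·2 + 4·1.

15 15 17
30 13 18
2 15 18
23 8 25
25 12 23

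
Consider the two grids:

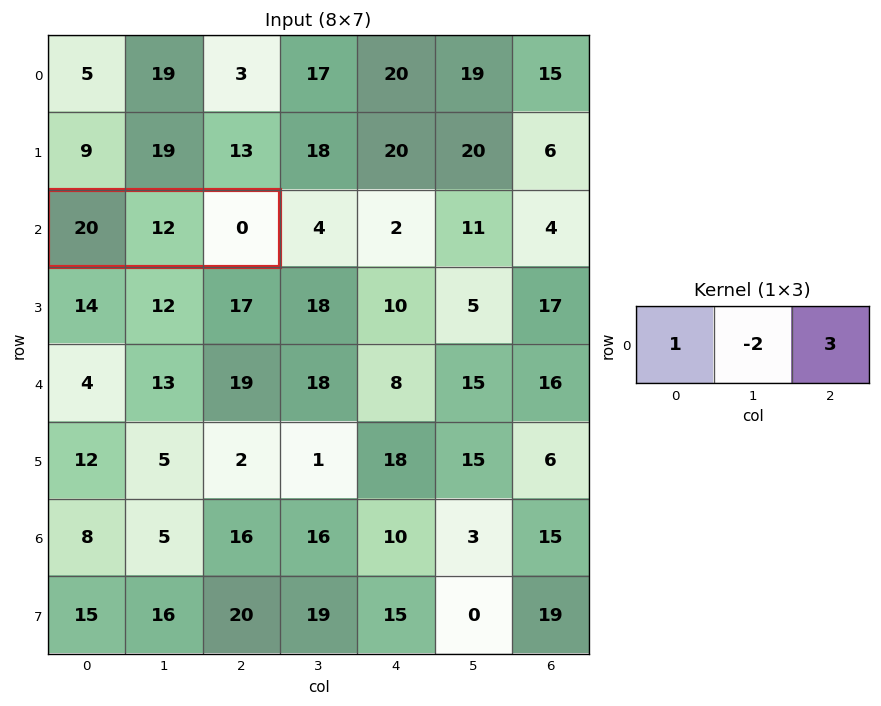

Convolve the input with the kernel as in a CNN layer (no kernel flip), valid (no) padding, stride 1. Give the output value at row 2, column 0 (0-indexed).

The receptive field on the input at this output position is [20 12 0]. Elementwise product with the kernel and sum: 20·1 + 12·-2 + 0·3.

-4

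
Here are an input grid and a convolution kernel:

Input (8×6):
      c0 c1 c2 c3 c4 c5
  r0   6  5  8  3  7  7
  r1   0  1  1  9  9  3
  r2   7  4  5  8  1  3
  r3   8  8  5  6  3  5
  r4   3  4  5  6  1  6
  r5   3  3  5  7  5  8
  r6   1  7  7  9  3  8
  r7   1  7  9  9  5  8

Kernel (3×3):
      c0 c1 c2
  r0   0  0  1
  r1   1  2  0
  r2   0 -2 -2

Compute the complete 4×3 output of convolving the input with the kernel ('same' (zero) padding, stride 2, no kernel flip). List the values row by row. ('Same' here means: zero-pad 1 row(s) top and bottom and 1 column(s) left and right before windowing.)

10 1 -7
-17 1 -3
2 -4 -13
-11 -8 -3

Output[0,0]: The receptive field on the zero-padded input at this output position is [0 0 0 / 0 6 5 / 0 0 1]. Elementwise product with the kernel and sum: 0·1 + 0·1 + 6·2 + 0·-2 + 1·-2.
Output[0,1]: The receptive field on the zero-padded input at this output position is [0 0 0 / 5 8 3 / 1 1 9]. Elementwise product with the kernel and sum: 0·1 + 5·1 + 8·2 + 1·-2 + 9·-2.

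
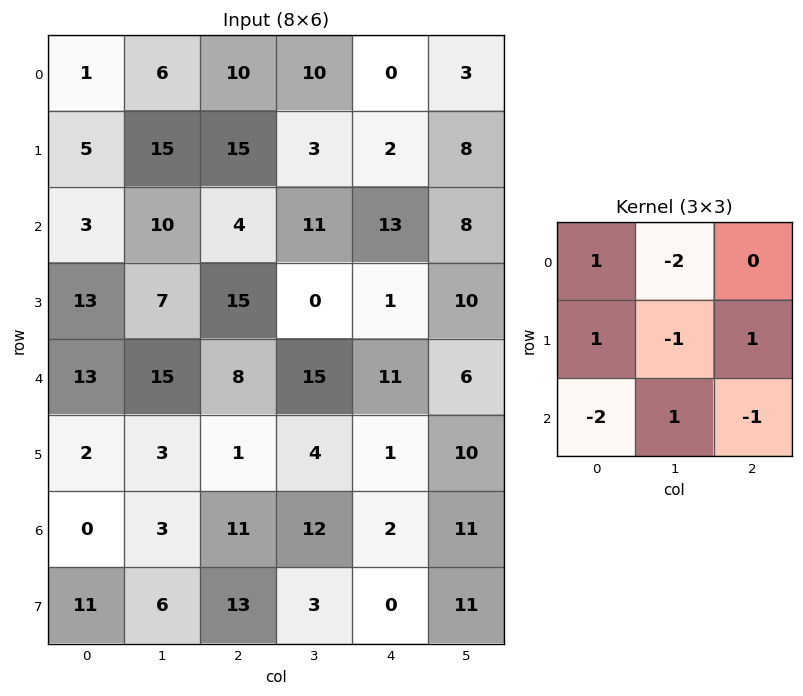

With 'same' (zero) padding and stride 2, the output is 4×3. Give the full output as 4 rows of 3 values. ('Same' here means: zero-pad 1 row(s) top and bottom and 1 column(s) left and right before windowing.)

Output[0,0]: The receptive field on the zero-padded input at this output position is [0 0 0 / 0 1 6 / 0 5 15]. Elementwise product with the kernel and sum: 0·1 + 0·-2 + 0·1 + 1·-1 + 6·1 + 0·-2 + 5·1 + 15·-1.
Output[0,1]: The receptive field on the zero-padded input at this output position is [0 0 0 / 6 10 10 / 15 15 3]. Elementwise product with the kernel and sum: 0·1 + 0·-2 + 6·1 + 10·-1 + 10·1 + 15·-2 + 15·1 + 3·-1.

-5 -12 1
3 3 -4
-25 -10 -9
4 3 6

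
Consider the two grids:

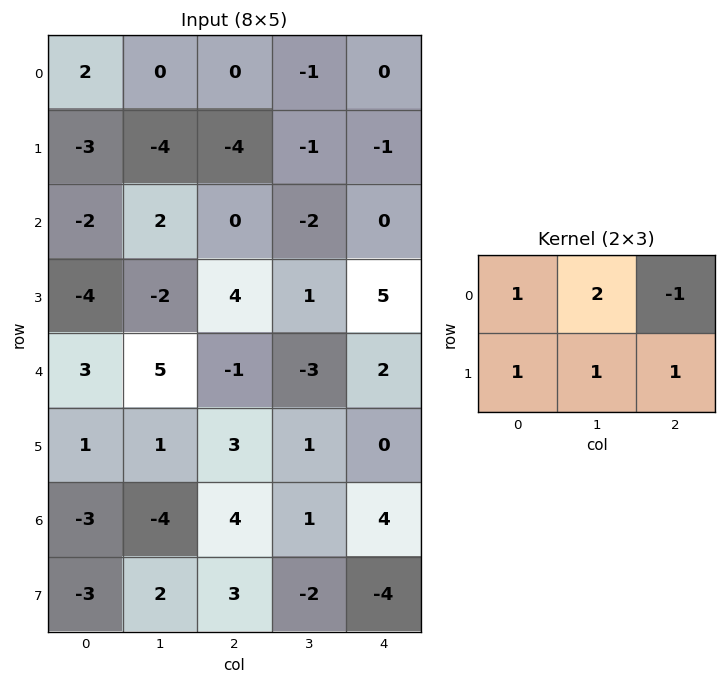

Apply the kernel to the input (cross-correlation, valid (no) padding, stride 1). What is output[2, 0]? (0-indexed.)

0

The receptive field on the input at this output position is [-2 2 0 / -4 -2 4]. Elementwise product with the kernel and sum: -2·1 + 2·2 + 0·-1 + -4·1 + -2·1 + 4·1.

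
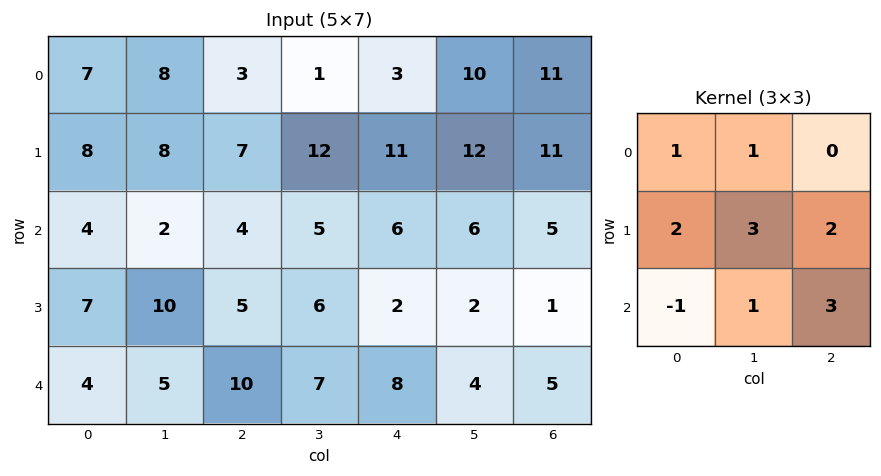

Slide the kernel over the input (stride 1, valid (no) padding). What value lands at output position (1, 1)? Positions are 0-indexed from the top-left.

The receptive field on the input at this output position is [8 7 12 / 2 4 5 / 10 5 6]. Elementwise product with the kernel and sum: 8·1 + 7·1 + 2·2 + 4·3 + 5·2 + 10·-1 + 5·1 + 6·3.

54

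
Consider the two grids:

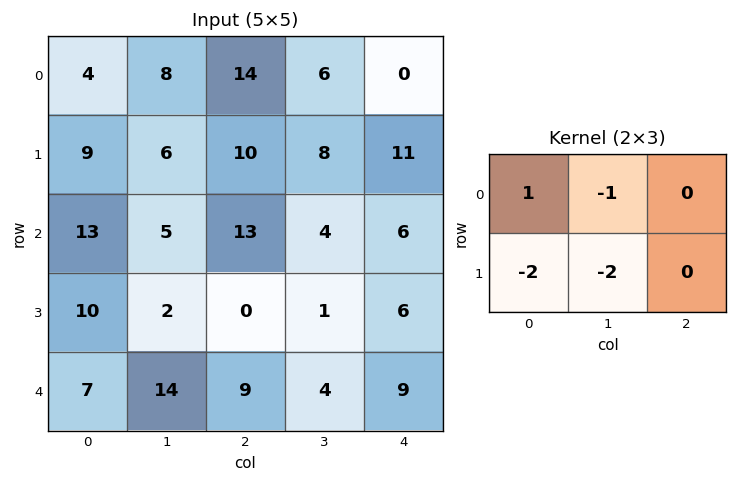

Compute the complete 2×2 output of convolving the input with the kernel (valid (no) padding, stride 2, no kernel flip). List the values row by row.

-34 -28
-16 7

Output[0,0]: The receptive field on the input at this output position is [4 8 14 / 9 6 10]. Elementwise product with the kernel and sum: 4·1 + 8·-1 + 9·-2 + 6·-2.
Output[0,1]: The receptive field on the input at this output position is [14 6 0 / 10 8 11]. Elementwise product with the kernel and sum: 14·1 + 6·-1 + 10·-2 + 8·-2.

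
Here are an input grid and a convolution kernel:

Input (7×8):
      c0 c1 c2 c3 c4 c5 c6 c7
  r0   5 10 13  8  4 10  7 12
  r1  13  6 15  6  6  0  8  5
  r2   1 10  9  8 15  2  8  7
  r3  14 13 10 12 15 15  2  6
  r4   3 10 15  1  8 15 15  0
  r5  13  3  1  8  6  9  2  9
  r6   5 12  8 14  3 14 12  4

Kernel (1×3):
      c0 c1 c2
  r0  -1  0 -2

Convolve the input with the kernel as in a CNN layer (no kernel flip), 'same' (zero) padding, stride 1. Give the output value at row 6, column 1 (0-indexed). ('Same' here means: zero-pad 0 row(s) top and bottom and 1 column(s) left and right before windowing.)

-21

The receptive field on the zero-padded input at this output position is [5 12 8]. Elementwise product with the kernel and sum: 5·-1 + 8·-2.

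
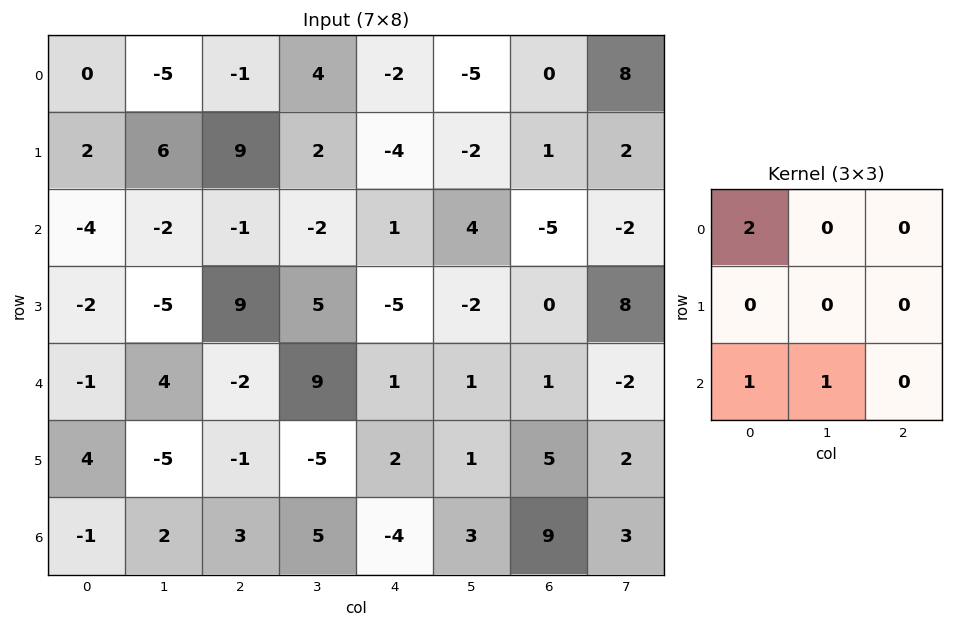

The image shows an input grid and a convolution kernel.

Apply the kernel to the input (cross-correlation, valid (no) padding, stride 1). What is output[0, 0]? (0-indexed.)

The receptive field on the input at this output position is [0 -5 -1 / 2 6 9 / -4 -2 -1]. Elementwise product with the kernel and sum: 0·2 + -4·1 + -2·1.

-6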